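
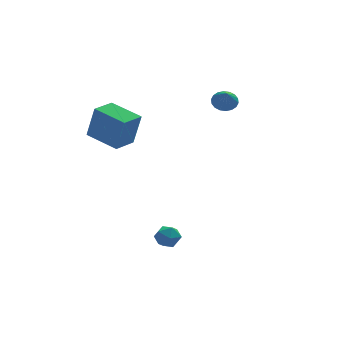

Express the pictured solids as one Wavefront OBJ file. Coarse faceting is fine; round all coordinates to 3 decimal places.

v -3.169 2.06 1.325
v -2.844 1.834 2.958
v -4.242 3.294 1.709
v -3.917 3.068 3.342
v -2.283 2.852 1.258
v -1.958 2.626 2.891
v -3.356 4.086 1.642
v -3.031 3.86 3.275
v 2.074 4.164 2.762
v 2.581 4.387 3.018
v 1.986 3.476 3.538
v 2.385 4.538 3.13
v 2.128 4.615 3.169
v 1.86 4.603 3.128
v 1.634 4.504 3.014
v 1.495 4.337 2.851
v 1.472 4.136 2.67
v 1.567 3.941 2.507
v 1.763 3.789 2.395
v 2.02 3.712 2.356
v 2.288 3.725 2.397
v 2.514 3.824 2.511
v 2.652 3.991 2.674
v 2.676 4.192 2.855
v -2.294 -1.668 -2.087
v -1.745 -1.389 -2.222
v -1.795 -2.511 -1.798
v -1.246 -2.232 -1.933
v -1.589 -2.031 -1.444
v -1.897 -1.51 -1.622
v -1.643 -2.39 -2.398
v -1.951 -1.869 -2.576
v -1.342 -1.835 -2.415
v -1.309 -1.613 -1.825
v -2.231 -2.287 -2.195
v -2.198 -2.065 -1.605
f 2 4 1
f 5 2 1
f 1 4 3
f 3 5 1
f 2 8 4
f 6 2 5
f 6 8 2
f 4 8 3
f 7 5 3
f 3 8 7
f 7 6 5
f 8 6 7
f 10 9 12
f 10 12 11
f 12 9 13
f 12 13 11
f 13 9 14
f 13 14 11
f 14 9 15
f 14 15 11
f 15 9 16
f 15 16 11
f 16 9 17
f 16 17 11
f 17 9 18
f 17 18 11
f 18 9 19
f 18 19 11
f 19 9 20
f 19 20 11
f 20 9 21
f 20 21 11
f 21 9 22
f 21 22 11
f 22 9 23
f 22 23 11
f 23 9 24
f 23 24 11
f 24 9 10
f 24 10 11
f 25 36 30
f 25 30 26
f 25 26 32
f 25 32 35
f 25 35 36
f 26 30 34
f 30 36 29
f 36 35 27
f 35 32 31
f 32 26 33
f 28 34 29
f 28 29 27
f 28 27 31
f 28 31 33
f 28 33 34
f 29 34 30
f 27 29 36
f 31 27 35
f 33 31 32
f 34 33 26



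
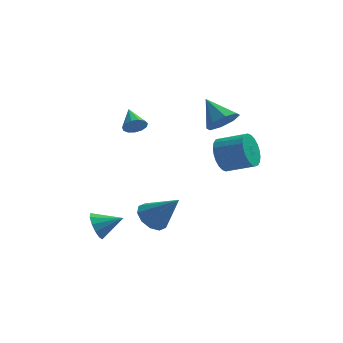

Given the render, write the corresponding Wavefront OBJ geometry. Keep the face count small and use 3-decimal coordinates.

v 2.078 -2.211 0.163
v 2.546 -1.668 -0.632
v 4.029 -2.046 -0.017
v 3.562 -2.589 0.777
v 2.502 -1.369 -0.344
v 3.986 -1.747 0.271
v 2.394 -1.198 0.022
v 3.878 -1.577 0.637
v 2.238 -1.182 0.409
v 3.722 -1.56 1.023
v 2.058 -1.322 0.758
v 3.542 -1.7 1.373
v 1.881 -1.598 1.017
v 3.364 -1.976 1.632
v 1.733 -1.966 1.146
v 3.217 -2.345 1.76
v 1.638 -2.373 1.125
v 3.122 -2.751 1.739
v 1.611 -2.754 0.957
v 3.094 -3.132 1.572
v 1.654 -3.053 0.669
v 3.138 -3.431 1.284
v 1.762 -3.223 0.303
v 3.246 -3.602 0.918
v 1.918 -3.24 -0.083
v 3.402 -3.618 0.531
v 2.098 -3.1 -0.433
v 3.582 -3.478 0.182
v 2.276 -2.824 -0.692
v 3.759 -3.202 -0.077
v 2.423 -2.455 -0.82
v 3.907 -2.834 -0.206
v 2.518 -2.049 -0.799
v 4.002 -2.427 -0.185
v 2.099 0.175 1.342
v 2.782 0.018 2.069
v 1.161 1.265 2.458
v 2.958 0.625 1.625
v 2.631 0.969 1.014
v 1.992 0.848 0.596
v 1.416 0.333 0.614
v 1.24 -0.274 1.059
v 1.567 -0.618 1.669
v 2.206 -0.497 2.087
v -4.272 -3.938 -4.234
v -3.954 -4.413 -4.916
v -2.908 -3.842 -3.666
v -3.93 -3.931 -5.056
v -4.014 -3.452 -4.934
v -4.18 -3.127 -4.59
v -4.376 -3.06 -4.133
v -4.538 -3.271 -3.708
v -4.615 -3.694 -3.45
v -4.584 -4.194 -3.441
v -4.453 -4.613 -3.684
v -4.265 -4.818 -4.101
v -4.079 -4.743 -4.561
v -1.473 -2.965 -4.082
v -0.766 -3.17 -4.758
v -0.087 -3.475 -2.478
v -0.72 -2.572 -4.608
v -0.961 -2.124 -4.257
v -1.399 -1.998 -3.839
v -1.864 -2.241 -3.514
v -2.181 -2.761 -3.405
v -2.227 -3.359 -3.555
v -1.985 -3.807 -3.906
v -1.548 -3.933 -4.324
v -1.082 -3.69 -4.65
v -2.336 -2.665 2.427
v -1.837 -2.727 2.871
v -2.724 -1.475 3.033
v -1.696 -2.533 2.579
v -1.759 -2.38 2.239
v -2.004 -2.318 1.959
v -2.355 -2.366 1.828
v -2.699 -2.508 1.887
v -2.928 -2.701 2.117
v -2.969 -2.881 2.446
v -2.809 -2.993 2.769
v -2.498 -3.001 2.983
v -2.136 -2.902 3.021
f 2 1 5
f 2 5 3
f 3 5 6
f 3 6 4
f 5 1 7
f 5 7 6
f 6 7 8
f 6 8 4
f 7 1 9
f 7 9 8
f 8 9 10
f 8 10 4
f 9 1 11
f 9 11 10
f 10 11 12
f 10 12 4
f 11 1 13
f 11 13 12
f 12 13 14
f 12 14 4
f 13 1 15
f 13 15 14
f 14 15 16
f 14 16 4
f 15 1 17
f 15 17 16
f 16 17 18
f 16 18 4
f 17 1 19
f 17 19 18
f 18 19 20
f 18 20 4
f 19 1 21
f 19 21 20
f 20 21 22
f 20 22 4
f 21 1 23
f 21 23 22
f 22 23 24
f 22 24 4
f 23 1 25
f 23 25 24
f 24 25 26
f 24 26 4
f 25 1 27
f 25 27 26
f 26 27 28
f 26 28 4
f 27 1 29
f 27 29 28
f 28 29 30
f 28 30 4
f 29 1 31
f 29 31 30
f 30 31 32
f 30 32 4
f 31 1 33
f 31 33 32
f 32 33 34
f 32 34 4
f 33 1 2
f 33 2 34
f 34 2 3
f 34 3 4
f 36 35 38
f 36 38 37
f 38 35 39
f 38 39 37
f 39 35 40
f 39 40 37
f 40 35 41
f 40 41 37
f 41 35 42
f 41 42 37
f 42 35 43
f 42 43 37
f 43 35 44
f 43 44 37
f 44 35 36
f 44 36 37
f 46 45 48
f 46 48 47
f 48 45 49
f 48 49 47
f 49 45 50
f 49 50 47
f 50 45 51
f 50 51 47
f 51 45 52
f 51 52 47
f 52 45 53
f 52 53 47
f 53 45 54
f 53 54 47
f 54 45 55
f 54 55 47
f 55 45 56
f 55 56 47
f 56 45 57
f 56 57 47
f 57 45 46
f 57 46 47
f 59 58 61
f 59 61 60
f 61 58 62
f 61 62 60
f 62 58 63
f 62 63 60
f 63 58 64
f 63 64 60
f 64 58 65
f 64 65 60
f 65 58 66
f 65 66 60
f 66 58 67
f 66 67 60
f 67 58 68
f 67 68 60
f 68 58 69
f 68 69 60
f 69 58 59
f 69 59 60
f 71 70 73
f 71 73 72
f 73 70 74
f 73 74 72
f 74 70 75
f 74 75 72
f 75 70 76
f 75 76 72
f 76 70 77
f 76 77 72
f 77 70 78
f 77 78 72
f 78 70 79
f 78 79 72
f 79 70 80
f 79 80 72
f 80 70 81
f 80 81 72
f 81 70 82
f 81 82 72
f 82 70 71
f 82 71 72



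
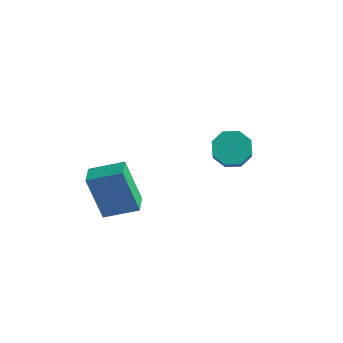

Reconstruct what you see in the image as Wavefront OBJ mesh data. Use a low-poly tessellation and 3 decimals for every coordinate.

v -0.666 -3.498 -2.326
v -1.324 -3.59 -0.557
v 0.369 -2.742 -1.902
v -0.289 -2.834 -0.132
v -0.191 -4.226 -2.188
v -0.849 -4.318 -0.418
v 0.844 -3.47 -1.763
v 0.186 -3.562 0.006
v 1.559 1.009 -1.241
v 2.107 0.808 -1.712
v 2.849 -0.269 -0.39
v 2.301 -0.069 0.081
v 2.24 1.275 -1.406
v 2.982 0.198 -0.084
v 1.975 1.586 -1.004
v 2.716 0.509 0.319
v 1.465 1.559 -0.74
v 2.207 0.481 0.582
v 1.011 1.209 -0.77
v 1.753 0.132 0.552
v 0.878 0.742 -1.076
v 1.62 -0.335 0.246
v 1.144 0.431 -1.479
v 1.885 -0.646 -0.156
v 1.653 0.459 -1.742
v 2.395 -0.619 -0.42
f 2 4 1
f 5 2 1
f 1 4 3
f 3 5 1
f 2 8 4
f 6 2 5
f 6 8 2
f 4 8 3
f 7 5 3
f 3 8 7
f 7 6 5
f 8 6 7
f 10 9 13
f 10 13 11
f 11 13 14
f 11 14 12
f 13 9 15
f 13 15 14
f 14 15 16
f 14 16 12
f 15 9 17
f 15 17 16
f 16 17 18
f 16 18 12
f 17 9 19
f 17 19 18
f 18 19 20
f 18 20 12
f 19 9 21
f 19 21 20
f 20 21 22
f 20 22 12
f 21 9 23
f 21 23 22
f 22 23 24
f 22 24 12
f 23 9 25
f 23 25 24
f 24 25 26
f 24 26 12
f 25 9 10
f 25 10 26
f 26 10 11
f 26 11 12



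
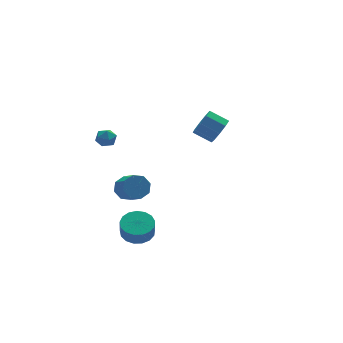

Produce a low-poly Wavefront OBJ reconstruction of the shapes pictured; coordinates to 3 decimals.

v -3.728 -3.818 -2.741
v -2.946 -3.217 -2.446
v -3.089 -3.541 -1.405
v -3.872 -4.142 -1.699
v -3.34 -2.923 -2.409
v -3.483 -3.247 -1.368
v -3.824 -2.835 -2.448
v -3.967 -3.159 -1.407
v -4.285 -2.972 -2.554
v -4.428 -3.296 -1.513
v -4.619 -3.303 -2.703
v -4.762 -3.626 -1.661
v -4.749 -3.751 -2.86
v -4.892 -4.075 -1.819
v -4.645 -4.215 -2.99
v -4.788 -4.539 -1.949
v -4.331 -4.588 -3.063
v -4.475 -4.912 -2.022
v -3.879 -4.785 -3.062
v -4.022 -5.109 -2.021
v -3.393 -4.76 -2.988
v -3.536 -5.084 -1.946
v -2.983 -4.519 -2.856
v -3.126 -4.843 -1.815
v -2.744 -4.118 -2.699
v -2.887 -4.442 -1.657
v -2.731 -3.648 -2.551
v -2.874 -3.972 -1.509
v -1.875 1.617 -3.043
v -0.965 1.62 -3.029
v -0.975 0.227 -2.003
v -1.885 0.223 -2.017
v -1.241 2.001 -2.515
v -1.251 0.608 -1.489
v -1.888 2.156 -2.31
v -1.898 0.763 -1.284
v -2.528 1.995 -2.534
v -2.538 0.602 -1.509
v -2.785 1.613 -3.057
v -2.795 0.22 -2.031
v -2.509 1.232 -3.571
v -2.519 -0.161 -2.545
v -1.862 1.077 -3.776
v -1.872 -0.316 -2.75
v -1.222 1.238 -3.551
v -1.232 -0.155 -2.526
v 4.38 1.419 0.435
v 4.916 1.323 1.285
v 4.036 2.164 1.935
v 3.5 2.261 1.085
v 5.153 1.856 0.916
v 4.274 2.698 1.566
v 5.028 2.185 0.321
v 4.149 3.027 0.971
v 4.6 2.156 -0.22
v 3.721 2.997 0.43
v 4.069 1.782 -0.455
v 3.189 2.623 0.195
v 3.683 1.238 -0.273
v 2.803 2.08 0.377
v 3.623 0.779 0.24
v 2.744 1.621 0.89
v 3.917 0.62 0.844
v 3.038 1.461 1.494
v 4.428 0.835 1.257
v 3.548 1.676 1.907
v -4.167 0.604 3.453
v -3.46 0.509 3.401
v -4.34 -0.289 2.739
v -3.633 -0.384 2.687
v -3.969 -0.525 3.302
v -3.862 0.026 3.744
v -3.938 0.194 2.396
v -3.831 0.745 2.838
v -3.319 0.255 2.748
v -3.338 -0.189 3.308
v -4.462 0.409 2.832
v -4.481 -0.035 3.392
f 2 1 5
f 2 5 3
f 3 5 6
f 3 6 4
f 5 1 7
f 5 7 6
f 6 7 8
f 6 8 4
f 7 1 9
f 7 9 8
f 8 9 10
f 8 10 4
f 9 1 11
f 9 11 10
f 10 11 12
f 10 12 4
f 11 1 13
f 11 13 12
f 12 13 14
f 12 14 4
f 13 1 15
f 13 15 14
f 14 15 16
f 14 16 4
f 15 1 17
f 15 17 16
f 16 17 18
f 16 18 4
f 17 1 19
f 17 19 18
f 18 19 20
f 18 20 4
f 19 1 21
f 19 21 20
f 20 21 22
f 20 22 4
f 21 1 23
f 21 23 22
f 22 23 24
f 22 24 4
f 23 1 25
f 23 25 24
f 24 25 26
f 24 26 4
f 25 1 27
f 25 27 26
f 26 27 28
f 26 28 4
f 27 1 2
f 27 2 28
f 28 2 3
f 28 3 4
f 30 29 33
f 30 33 31
f 31 33 34
f 31 34 32
f 33 29 35
f 33 35 34
f 34 35 36
f 34 36 32
f 35 29 37
f 35 37 36
f 36 37 38
f 36 38 32
f 37 29 39
f 37 39 38
f 38 39 40
f 38 40 32
f 39 29 41
f 39 41 40
f 40 41 42
f 40 42 32
f 41 29 43
f 41 43 42
f 42 43 44
f 42 44 32
f 43 29 45
f 43 45 44
f 44 45 46
f 44 46 32
f 45 29 30
f 45 30 46
f 46 30 31
f 46 31 32
f 48 47 51
f 48 51 49
f 49 51 52
f 49 52 50
f 51 47 53
f 51 53 52
f 52 53 54
f 52 54 50
f 53 47 55
f 53 55 54
f 54 55 56
f 54 56 50
f 55 47 57
f 55 57 56
f 56 57 58
f 56 58 50
f 57 47 59
f 57 59 58
f 58 59 60
f 58 60 50
f 59 47 61
f 59 61 60
f 60 61 62
f 60 62 50
f 61 47 63
f 61 63 62
f 62 63 64
f 62 64 50
f 63 47 65
f 63 65 64
f 64 65 66
f 64 66 50
f 65 47 48
f 65 48 66
f 66 48 49
f 66 49 50
f 67 78 72
f 67 72 68
f 67 68 74
f 67 74 77
f 67 77 78
f 68 72 76
f 72 78 71
f 78 77 69
f 77 74 73
f 74 68 75
f 70 76 71
f 70 71 69
f 70 69 73
f 70 73 75
f 70 75 76
f 71 76 72
f 69 71 78
f 73 69 77
f 75 73 74
f 76 75 68



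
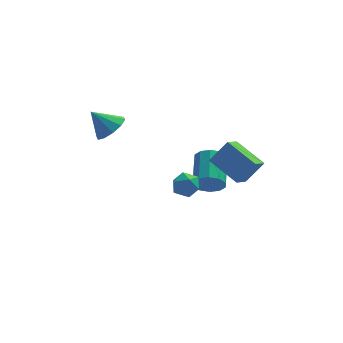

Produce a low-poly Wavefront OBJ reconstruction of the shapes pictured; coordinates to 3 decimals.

v 2.001 -0.344 -3.303
v 2.452 -0.66 -2.682
v 2.649 1.087 -1.936
v 2.199 1.404 -2.557
v 2.772 -0.534 -3.062
v 2.97 1.213 -2.316
v 2.798 -0.335 -3.534
v 2.996 1.412 -2.788
v 2.52 -0.14 -3.918
v 2.718 1.607 -3.172
v 2.044 -0.022 -4.067
v 2.241 1.725 -3.321
v 1.551 -0.027 -3.924
v 1.748 1.72 -3.178
v 1.23 -0.153 -3.544
v 1.428 1.594 -2.798
v 1.204 -0.352 -3.072
v 1.402 1.395 -2.326
v 1.482 -0.547 -2.688
v 1.68 1.2 -1.942
v 1.959 -0.665 -2.539
v 2.156 1.082 -1.793
v 1.783 -3.002 0.314
v 2.64 -2.811 1.417
v 2.277 -2.208 -0.206
v 3.133 -2.017 0.897
v 2.967 -4.203 -0.397
v 3.823 -4.012 0.706
v 3.46 -3.409 -0.917
v 4.317 -3.218 0.186
v -2.661 0.578 0.282
v -2.179 0.018 0.83
v -3.599 0.802 1.338
v -1.977 0.545 0.897
v -2.037 1.085 0.729
v -2.335 1.431 0.391
v -2.757 1.451 0.011
v -3.143 1.138 -0.266
v -3.344 0.61 -0.333
v -3.285 0.07 -0.165
v -2.987 -0.276 0.174
v -2.564 -0.296 0.554
v 0.143 -2.856 -1.112
v 0.573 -2.942 -1.729
v 0.847 -3.658 -0.511
v 1.277 -3.744 -1.128
v 1.289 -3.091 -0.747
v 0.854 -2.595 -1.118
v 0.566 -4.005 -1.122
v 0.131 -3.509 -1.493
v 0.834 -3.652 -1.736
v 1.281 -3.087 -1.504
v 0.139 -3.513 -0.736
v 0.586 -2.948 -0.504
f 2 1 5
f 2 5 3
f 3 5 6
f 3 6 4
f 5 1 7
f 5 7 6
f 6 7 8
f 6 8 4
f 7 1 9
f 7 9 8
f 8 9 10
f 8 10 4
f 9 1 11
f 9 11 10
f 10 11 12
f 10 12 4
f 11 1 13
f 11 13 12
f 12 13 14
f 12 14 4
f 13 1 15
f 13 15 14
f 14 15 16
f 14 16 4
f 15 1 17
f 15 17 16
f 16 17 18
f 16 18 4
f 17 1 19
f 17 19 18
f 18 19 20
f 18 20 4
f 19 1 21
f 19 21 20
f 20 21 22
f 20 22 4
f 21 1 2
f 21 2 22
f 22 2 3
f 22 3 4
f 24 26 23
f 27 24 23
f 23 26 25
f 25 27 23
f 24 30 26
f 28 24 27
f 28 30 24
f 26 30 25
f 29 27 25
f 25 30 29
f 29 28 27
f 30 28 29
f 32 31 34
f 32 34 33
f 34 31 35
f 34 35 33
f 35 31 36
f 35 36 33
f 36 31 37
f 36 37 33
f 37 31 38
f 37 38 33
f 38 31 39
f 38 39 33
f 39 31 40
f 39 40 33
f 40 31 41
f 40 41 33
f 41 31 42
f 41 42 33
f 42 31 32
f 42 32 33
f 43 54 48
f 43 48 44
f 43 44 50
f 43 50 53
f 43 53 54
f 44 48 52
f 48 54 47
f 54 53 45
f 53 50 49
f 50 44 51
f 46 52 47
f 46 47 45
f 46 45 49
f 46 49 51
f 46 51 52
f 47 52 48
f 45 47 54
f 49 45 53
f 51 49 50
f 52 51 44



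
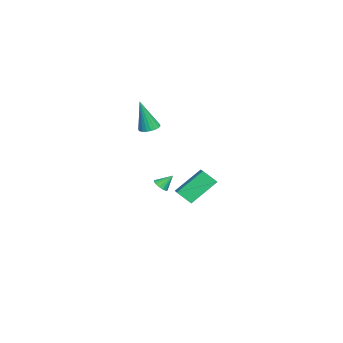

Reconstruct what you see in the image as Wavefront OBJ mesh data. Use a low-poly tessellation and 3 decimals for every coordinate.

v -3.838 -1.764 2.355
v -3.18 -1.798 2.304
v -3.702 -2.296 4.465
v -3.219 -1.535 2.373
v -3.364 -1.312 2.439
v -3.591 -1.167 2.49
v -3.861 -1.125 2.518
v -4.127 -1.193 2.518
v -4.343 -1.361 2.489
v -4.471 -1.598 2.438
v -4.49 -1.863 2.372
v -4.396 -2.112 2.303
v -4.206 -2.3 2.243
v -3.952 -2.396 2.203
v -3.678 -2.382 2.189
v -3.432 -2.262 2.204
v -3.256 -2.055 2.244
v 2.875 3.116 1.555
v 2.813 2.325 2.273
v 4.009 3.418 1.986
v 3.946 2.627 2.704
v 3.714 1.853 0.236
v 3.651 1.062 0.954
v 4.847 2.155 0.667
v 4.785 1.364 1.385
v -2.763 -0.911 -1.811
v -2.24 -0.912 -1.677
v -2.957 -0.229 -1.049
v -2.266 -0.708 -1.866
v -2.425 -0.558 -2.041
v -2.675 -0.503 -2.153
v -2.949 -0.557 -2.174
v -3.172 -0.706 -2.098
v -3.287 -0.91 -1.944
v -3.261 -1.114 -1.755
v -3.102 -1.263 -1.581
v -2.852 -1.319 -1.468
v -2.578 -1.265 -1.447
v -2.354 -1.116 -1.524
f 2 1 4
f 2 4 3
f 4 1 5
f 4 5 3
f 5 1 6
f 5 6 3
f 6 1 7
f 6 7 3
f 7 1 8
f 7 8 3
f 8 1 9
f 8 9 3
f 9 1 10
f 9 10 3
f 10 1 11
f 10 11 3
f 11 1 12
f 11 12 3
f 12 1 13
f 12 13 3
f 13 1 14
f 13 14 3
f 14 1 15
f 14 15 3
f 15 1 16
f 15 16 3
f 16 1 17
f 16 17 3
f 17 1 2
f 17 2 3
f 19 21 18
f 22 19 18
f 18 21 20
f 20 22 18
f 19 25 21
f 23 19 22
f 23 25 19
f 21 25 20
f 24 22 20
f 20 25 24
f 24 23 22
f 25 23 24
f 27 26 29
f 27 29 28
f 29 26 30
f 29 30 28
f 30 26 31
f 30 31 28
f 31 26 32
f 31 32 28
f 32 26 33
f 32 33 28
f 33 26 34
f 33 34 28
f 34 26 35
f 34 35 28
f 35 26 36
f 35 36 28
f 36 26 37
f 36 37 28
f 37 26 38
f 37 38 28
f 38 26 39
f 38 39 28
f 39 26 27
f 39 27 28



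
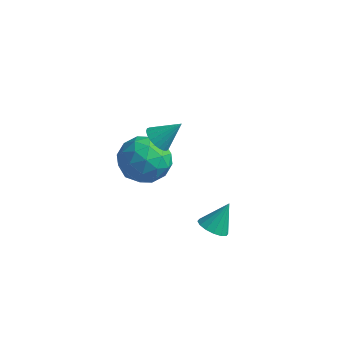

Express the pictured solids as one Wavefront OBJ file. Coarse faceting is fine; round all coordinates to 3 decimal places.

v -4.429 0.998 -2.577
v -3.426 1.585 -2.145
v -3.494 -0.765 -2.355
v -2.491 -0.178 -1.923
v -3.531 -0.208 -1.247
v -4.108 0.881 -1.384
v -2.812 -0.061 -3.116
v -3.389 1.028 -3.253
v -2.426 0.93 -2.478
v -2.87 0.84 -1.323
v -4.05 -0.02 -3.177
v -4.494 -0.11 -2.022
v -4.01 1.446 -2.38
v -2.91 -0.626 -2.12
v -3.522 -0.644 -1.723
v -2.932 -0.299 -1.468
v -4.411 1.033 -1.933
v -3.821 1.378 -1.679
v -3.883 0.324 -1.152
v -3.099 -0.558 -2.821
v -2.509 -0.213 -2.567
v -3.988 1.119 -3.032
v -3.398 1.464 -2.777
v -3.037 0.496 -3.348
v -2.832 1.406 -2.322
v -2.282 0.37 -2.192
v -2.471 0.439 -2.893
v -2.81 1.079 -2.973
v -3.093 1.353 -1.643
v -2.543 0.317 -1.513
v -3.155 0.299 -1.116
v -3.494 0.94 -1.196
v -2.505 0.968 -1.839
v -4.377 0.503 -2.987
v -3.827 -0.533 -2.857
v -3.426 -0.12 -3.304
v -3.765 0.521 -3.384
v -4.638 0.45 -2.308
v -4.088 -0.586 -2.178
v -4.11 -0.259 -1.527
v -4.449 0.381 -1.607
v -4.415 -0.148 -2.661
v -1.931 -1.024 1.016
v -1.61 -0.71 0.532
v -1.169 -0.436 1.904
v -1.813 -0.534 0.59
v -2.036 -0.443 0.721
v -2.241 -0.453 0.903
v -2.393 -0.561 1.105
v -2.464 -0.749 1.291
v -2.444 -0.985 1.43
v -2.334 -1.228 1.497
v -2.155 -1.436 1.481
v -1.938 -1.572 1.384
v -1.719 -1.613 1.224
v -1.536 -1.553 1.028
v -1.422 -1.402 0.83
v -1.396 -1.185 0.664
v -1.463 -0.94 0.558
v 1.453 -2.431 -1.864
v 2.115 -2.519 -1.994
v 1.767 -1.709 -0.756
v 2.028 -2.223 -2.163
v 1.786 -1.982 -2.251
v 1.456 -1.862 -2.236
v 1.125 -1.894 -2.122
v 0.882 -2.071 -1.938
v 0.792 -2.344 -1.735
v 0.879 -2.64 -1.566
v 1.12 -2.88 -1.477
v 1.451 -3.001 -1.492
v 1.782 -2.968 -1.607
v 2.025 -2.792 -1.791
f 1 38 17
f 38 12 41
f 17 41 6
f 38 41 17
f 1 17 13
f 17 6 18
f 13 18 2
f 17 18 13
f 1 13 22
f 13 2 23
f 22 23 8
f 13 23 22
f 1 22 34
f 22 8 37
f 34 37 11
f 22 37 34
f 1 34 38
f 34 11 42
f 38 42 12
f 34 42 38
f 2 18 29
f 18 6 32
f 29 32 10
f 18 32 29
f 6 41 19
f 41 12 40
f 19 40 5
f 41 40 19
f 12 42 39
f 42 11 35
f 39 35 3
f 42 35 39
f 11 37 36
f 37 8 24
f 36 24 7
f 37 24 36
f 8 23 28
f 23 2 25
f 28 25 9
f 23 25 28
f 4 30 16
f 30 10 31
f 16 31 5
f 30 31 16
f 4 16 14
f 16 5 15
f 14 15 3
f 16 15 14
f 4 14 21
f 14 3 20
f 21 20 7
f 14 20 21
f 4 21 26
f 21 7 27
f 26 27 9
f 21 27 26
f 4 26 30
f 26 9 33
f 30 33 10
f 26 33 30
f 5 31 19
f 31 10 32
f 19 32 6
f 31 32 19
f 3 15 39
f 15 5 40
f 39 40 12
f 15 40 39
f 7 20 36
f 20 3 35
f 36 35 11
f 20 35 36
f 9 27 28
f 27 7 24
f 28 24 8
f 27 24 28
f 10 33 29
f 33 9 25
f 29 25 2
f 33 25 29
f 44 43 46
f 44 46 45
f 46 43 47
f 46 47 45
f 47 43 48
f 47 48 45
f 48 43 49
f 48 49 45
f 49 43 50
f 49 50 45
f 50 43 51
f 50 51 45
f 51 43 52
f 51 52 45
f 52 43 53
f 52 53 45
f 53 43 54
f 53 54 45
f 54 43 55
f 54 55 45
f 55 43 56
f 55 56 45
f 56 43 57
f 56 57 45
f 57 43 58
f 57 58 45
f 58 43 59
f 58 59 45
f 59 43 44
f 59 44 45
f 61 60 63
f 61 63 62
f 63 60 64
f 63 64 62
f 64 60 65
f 64 65 62
f 65 60 66
f 65 66 62
f 66 60 67
f 66 67 62
f 67 60 68
f 67 68 62
f 68 60 69
f 68 69 62
f 69 60 70
f 69 70 62
f 70 60 71
f 70 71 62
f 71 60 72
f 71 72 62
f 72 60 73
f 72 73 62
f 73 60 61
f 73 61 62



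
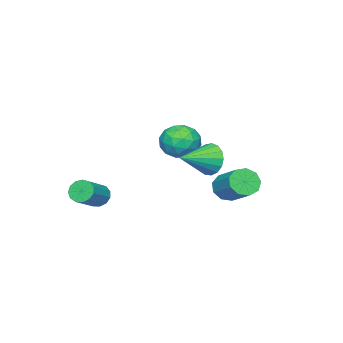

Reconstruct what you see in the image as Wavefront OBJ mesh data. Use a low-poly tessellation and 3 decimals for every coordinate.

v -3.66 -1.327 -1.065
v -2.463 -0.967 -1.004
v -3.077 -3.153 -1.716
v -1.88 -2.793 -1.655
v -2.541 -2.95 -0.604
v -2.901 -1.821 -0.202
v -2.639 -2.299 -2.518
v -2.999 -1.17 -2.116
v -1.832 -1.568 -1.902
v -1.772 -1.97 -0.719
v -3.768 -2.15 -2.001
v -3.708 -2.552 -0.818
v -3.112 -0.987 -0.977
v -2.428 -3.133 -1.743
v -2.816 -3.226 -1.125
v -2.113 -3.014 -1.089
v -3.37 -1.489 -0.506
v -2.666 -1.277 -0.47
v -2.712 -2.443 -0.235
v -2.874 -2.843 -2.25
v -2.17 -2.631 -2.214
v -3.427 -1.106 -1.631
v -2.724 -0.894 -1.595
v -2.828 -1.677 -2.485
v -2.038 -1.128 -1.469
v -1.696 -2.202 -1.852
v -2.142 -1.911 -2.359
v -2.353 -1.247 -2.123
v -2.002 -1.365 -0.774
v -1.66 -2.438 -1.157
v -2.049 -2.531 -0.539
v -2.26 -1.867 -0.302
v -1.632 -1.718 -1.302
v -3.88 -1.682 -1.563
v -3.538 -2.755 -1.946
v -3.28 -2.253 -2.418
v -3.491 -1.589 -2.181
v -3.844 -1.918 -0.868
v -3.502 -2.992 -1.251
v -3.187 -2.873 -0.597
v -3.398 -2.209 -0.361
v -3.908 -2.402 -1.418
v 2.164 -3.995 -4.249
v 2.504 -4.465 -4.77
v 4.117 -4.335 -3.832
v 3.776 -3.865 -3.311
v 2.558 -4.056 -4.919
v 4.171 -3.926 -3.981
v 2.487 -3.627 -4.856
v 4.099 -3.497 -3.918
v 2.313 -3.314 -4.6
v 3.925 -3.184 -3.662
v 2.091 -3.219 -4.232
v 3.704 -3.089 -3.295
v 1.893 -3.369 -3.87
v 3.506 -3.239 -2.933
v 1.781 -3.718 -3.628
v 3.393 -3.588 -2.691
v 1.79 -4.155 -3.583
v 3.402 -4.025 -2.646
v 1.918 -4.542 -3.75
v 3.53 -4.412 -2.812
v 2.124 -4.754 -4.075
v 3.736 -4.624 -3.137
v 2.342 -4.726 -4.455
v 3.955 -4.596 -3.517
v 2.083 3.164 0.076
v 2.488 3.519 -0.838
v 3.917 2.536 0.644
v 2.527 3.916 -0.525
v 2.465 4.142 -0.075
v 2.316 4.143 0.41
v 2.113 3.921 0.818
v 1.903 3.525 1.056
v 1.735 3.046 1.07
v 1.646 2.595 0.856
v 1.658 2.274 0.463
v 1.767 2.157 -0.018
v 1.948 2.271 -0.478
v 2.161 2.589 -0.811
v 2.355 3.04 -0.941
v -1.923 1.637 -3.673
v -1.054 1.28 -3.815
v -0.208 2.906 -2.729
v -1.077 3.263 -2.587
v -1.21 1.685 -4.299
v -0.364 3.31 -3.213
v -1.699 2.067 -4.49
v -0.854 3.693 -3.404
v -2.293 2.248 -4.299
v -1.448 3.874 -3.213
v -2.714 2.144 -3.815
v -1.868 3.769 -2.729
v -2.764 1.802 -3.264
v -1.919 3.428 -2.178
v -2.421 1.383 -2.905
v -1.575 3.009 -1.819
v -1.845 1.083 -2.905
v -0.999 2.709 -1.819
v -1.305 1.043 -3.264
v -0.459 2.668 -2.178
f 1 38 17
f 38 12 41
f 17 41 6
f 38 41 17
f 1 17 13
f 17 6 18
f 13 18 2
f 17 18 13
f 1 13 22
f 13 2 23
f 22 23 8
f 13 23 22
f 1 22 34
f 22 8 37
f 34 37 11
f 22 37 34
f 1 34 38
f 34 11 42
f 38 42 12
f 34 42 38
f 2 18 29
f 18 6 32
f 29 32 10
f 18 32 29
f 6 41 19
f 41 12 40
f 19 40 5
f 41 40 19
f 12 42 39
f 42 11 35
f 39 35 3
f 42 35 39
f 11 37 36
f 37 8 24
f 36 24 7
f 37 24 36
f 8 23 28
f 23 2 25
f 28 25 9
f 23 25 28
f 4 30 16
f 30 10 31
f 16 31 5
f 30 31 16
f 4 16 14
f 16 5 15
f 14 15 3
f 16 15 14
f 4 14 21
f 14 3 20
f 21 20 7
f 14 20 21
f 4 21 26
f 21 7 27
f 26 27 9
f 21 27 26
f 4 26 30
f 26 9 33
f 30 33 10
f 26 33 30
f 5 31 19
f 31 10 32
f 19 32 6
f 31 32 19
f 3 15 39
f 15 5 40
f 39 40 12
f 15 40 39
f 7 20 36
f 20 3 35
f 36 35 11
f 20 35 36
f 9 27 28
f 27 7 24
f 28 24 8
f 27 24 28
f 10 33 29
f 33 9 25
f 29 25 2
f 33 25 29
f 44 43 47
f 44 47 45
f 45 47 48
f 45 48 46
f 47 43 49
f 47 49 48
f 48 49 50
f 48 50 46
f 49 43 51
f 49 51 50
f 50 51 52
f 50 52 46
f 51 43 53
f 51 53 52
f 52 53 54
f 52 54 46
f 53 43 55
f 53 55 54
f 54 55 56
f 54 56 46
f 55 43 57
f 55 57 56
f 56 57 58
f 56 58 46
f 57 43 59
f 57 59 58
f 58 59 60
f 58 60 46
f 59 43 61
f 59 61 60
f 60 61 62
f 60 62 46
f 61 43 63
f 61 63 62
f 62 63 64
f 62 64 46
f 63 43 65
f 63 65 64
f 64 65 66
f 64 66 46
f 65 43 44
f 65 44 66
f 66 44 45
f 66 45 46
f 68 67 70
f 68 70 69
f 70 67 71
f 70 71 69
f 71 67 72
f 71 72 69
f 72 67 73
f 72 73 69
f 73 67 74
f 73 74 69
f 74 67 75
f 74 75 69
f 75 67 76
f 75 76 69
f 76 67 77
f 76 77 69
f 77 67 78
f 77 78 69
f 78 67 79
f 78 79 69
f 79 67 80
f 79 80 69
f 80 67 81
f 80 81 69
f 81 67 68
f 81 68 69
f 83 82 86
f 83 86 84
f 84 86 87
f 84 87 85
f 86 82 88
f 86 88 87
f 87 88 89
f 87 89 85
f 88 82 90
f 88 90 89
f 89 90 91
f 89 91 85
f 90 82 92
f 90 92 91
f 91 92 93
f 91 93 85
f 92 82 94
f 92 94 93
f 93 94 95
f 93 95 85
f 94 82 96
f 94 96 95
f 95 96 97
f 95 97 85
f 96 82 98
f 96 98 97
f 97 98 99
f 97 99 85
f 98 82 100
f 98 100 99
f 99 100 101
f 99 101 85
f 100 82 83
f 100 83 101
f 101 83 84
f 101 84 85



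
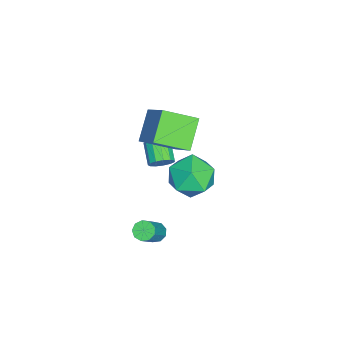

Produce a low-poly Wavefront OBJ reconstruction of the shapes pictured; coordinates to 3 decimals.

v -0.729 -0.224 1.386
v -0.293 -1.806 2.1
v -2.058 -0.093 2.485
v -1.623 -1.676 3.2
v 0.503 0.736 2.76
v 0.938 -0.847 3.475
v -0.827 0.866 3.86
v -0.391 -0.716 4.574
v 1.447 1.637 3.101
v 2.374 2.18 3.656
v 2.646 0.22 2.484
v 3.573 0.763 3.039
v 2.694 0.25 3.692
v 1.953 1.126 4.073
v 3.067 1.274 2.067
v 2.326 2.15 2.448
v 3.375 1.956 3.017
v 3.144 1.323 4.021
v 1.876 1.077 2.119
v 1.645 0.444 3.123
v 1.645 -0.639 -2.675
v 2.055 -0.668 -3.026
v 3.384 -0.89 -1.455
v 2.975 -0.861 -1.105
v 1.997 -0.316 -2.928
v 3.327 -0.538 -1.357
v 1.775 -0.116 -2.711
v 3.104 -0.338 -1.14
v 1.492 -0.16 -2.478
v 2.822 -0.382 -0.907
v 1.281 -0.429 -2.337
v 2.61 -0.651 -0.766
v 1.24 -0.795 -2.355
v 2.57 -1.017 -0.784
v 1.389 -1.089 -2.522
v 2.719 -1.311 -0.951
v 1.658 -1.172 -2.761
v 2.988 -1.394 -1.191
v 1.921 -1.006 -2.96
v 3.25 -1.228 -1.39
v -2.262 -1.194 -1.531
v -1.896 -1.664 -1.27
v -2.891 -2.095 -0.648
v -3.258 -1.626 -0.909
v -1.877 -1.378 -1.041
v -2.872 -1.81 -0.419
v -1.98 -1.035 -0.968
v -2.975 -1.466 -0.346
v -2.173 -0.742 -1.073
v -3.168 -1.173 -0.451
v -2.394 -0.592 -1.324
v -3.389 -1.024 -0.702
v -2.574 -0.634 -1.64
v -3.569 -1.066 -1.019
v -2.654 -0.854 -1.922
v -3.649 -1.285 -1.3
v -2.611 -1.182 -2.079
v -3.606 -1.613 -1.458
v -2.456 -1.513 -2.063
v -3.452 -1.945 -1.441
v -2.241 -1.744 -1.877
v -3.236 -2.175 -1.256
v -2.032 -1.8 -1.582
v -3.027 -2.231 -0.96
f 2 4 1
f 5 2 1
f 1 4 3
f 3 5 1
f 2 8 4
f 6 2 5
f 6 8 2
f 4 8 3
f 7 5 3
f 3 8 7
f 7 6 5
f 8 6 7
f 9 20 14
f 9 14 10
f 9 10 16
f 9 16 19
f 9 19 20
f 10 14 18
f 14 20 13
f 20 19 11
f 19 16 15
f 16 10 17
f 12 18 13
f 12 13 11
f 12 11 15
f 12 15 17
f 12 17 18
f 13 18 14
f 11 13 20
f 15 11 19
f 17 15 16
f 18 17 10
f 22 21 25
f 22 25 23
f 23 25 26
f 23 26 24
f 25 21 27
f 25 27 26
f 26 27 28
f 26 28 24
f 27 21 29
f 27 29 28
f 28 29 30
f 28 30 24
f 29 21 31
f 29 31 30
f 30 31 32
f 30 32 24
f 31 21 33
f 31 33 32
f 32 33 34
f 32 34 24
f 33 21 35
f 33 35 34
f 34 35 36
f 34 36 24
f 35 21 37
f 35 37 36
f 36 37 38
f 36 38 24
f 37 21 39
f 37 39 38
f 38 39 40
f 38 40 24
f 39 21 22
f 39 22 40
f 40 22 23
f 40 23 24
f 42 41 45
f 42 45 43
f 43 45 46
f 43 46 44
f 45 41 47
f 45 47 46
f 46 47 48
f 46 48 44
f 47 41 49
f 47 49 48
f 48 49 50
f 48 50 44
f 49 41 51
f 49 51 50
f 50 51 52
f 50 52 44
f 51 41 53
f 51 53 52
f 52 53 54
f 52 54 44
f 53 41 55
f 53 55 54
f 54 55 56
f 54 56 44
f 55 41 57
f 55 57 56
f 56 57 58
f 56 58 44
f 57 41 59
f 57 59 58
f 58 59 60
f 58 60 44
f 59 41 61
f 59 61 60
f 60 61 62
f 60 62 44
f 61 41 63
f 61 63 62
f 62 63 64
f 62 64 44
f 63 41 42
f 63 42 64
f 64 42 43
f 64 43 44



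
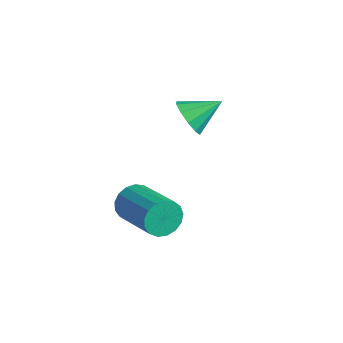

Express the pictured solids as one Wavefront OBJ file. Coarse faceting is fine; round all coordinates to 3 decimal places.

v -0.113 1.291 1.871
v 0.576 1.29 1.373
v 0.393 2.469 2.569
v 0.208 1.586 1.141
v -0.282 1.769 1.188
v -0.708 1.769 1.496
v -0.906 1.587 1.947
v -0.802 1.292 2.369
v -0.435 0.996 2.6
v 0.056 0.814 2.553
v 0.481 0.813 2.245
v 0.68 0.995 1.794
v 1.658 -2.539 0.407
v 1.9 -2.218 -0.261
v 3.865 -2.4 0.365
v 3.622 -2.721 1.033
v 1.855 -1.926 -0.033
v 3.819 -2.108 0.593
v 1.764 -1.774 0.295
v 3.729 -1.956 0.922
v 1.649 -1.798 0.65
v 3.614 -1.98 1.276
v 1.536 -1.991 0.949
v 3.501 -2.173 1.575
v 1.451 -2.31 1.123
v 3.415 -2.492 1.749
v 1.413 -2.681 1.134
v 3.377 -2.863 1.76
v 1.431 -3.02 0.978
v 3.396 -3.202 1.604
v 1.501 -3.248 0.691
v 3.466 -3.43 1.317
v 1.607 -3.314 0.339
v 3.572 -3.496 0.965
v 1.725 -3.203 0.003
v 3.69 -3.385 0.629
v 1.827 -2.939 -0.241
v 3.792 -3.121 0.385
v 1.89 -2.584 -0.336
v 3.855 -2.766 0.29
f 2 1 4
f 2 4 3
f 4 1 5
f 4 5 3
f 5 1 6
f 5 6 3
f 6 1 7
f 6 7 3
f 7 1 8
f 7 8 3
f 8 1 9
f 8 9 3
f 9 1 10
f 9 10 3
f 10 1 11
f 10 11 3
f 11 1 12
f 11 12 3
f 12 1 2
f 12 2 3
f 14 13 17
f 14 17 15
f 15 17 18
f 15 18 16
f 17 13 19
f 17 19 18
f 18 19 20
f 18 20 16
f 19 13 21
f 19 21 20
f 20 21 22
f 20 22 16
f 21 13 23
f 21 23 22
f 22 23 24
f 22 24 16
f 23 13 25
f 23 25 24
f 24 25 26
f 24 26 16
f 25 13 27
f 25 27 26
f 26 27 28
f 26 28 16
f 27 13 29
f 27 29 28
f 28 29 30
f 28 30 16
f 29 13 31
f 29 31 30
f 30 31 32
f 30 32 16
f 31 13 33
f 31 33 32
f 32 33 34
f 32 34 16
f 33 13 35
f 33 35 34
f 34 35 36
f 34 36 16
f 35 13 37
f 35 37 36
f 36 37 38
f 36 38 16
f 37 13 39
f 37 39 38
f 38 39 40
f 38 40 16
f 39 13 14
f 39 14 40
f 40 14 15
f 40 15 16



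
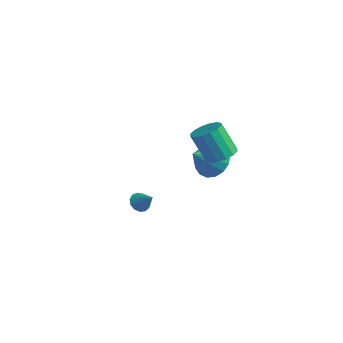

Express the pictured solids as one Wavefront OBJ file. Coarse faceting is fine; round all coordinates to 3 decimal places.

v 2.866 -2.406 1.732
v 3.185 -2.7 1.41
v 3.634 -2.334 2.428
v 3.229 -2.409 1.332
v 3.157 -2.117 1.38
v 2.993 -1.917 1.541
v 2.788 -1.873 1.761
v 2.608 -1.998 1.973
v 2.51 -2.252 2.107
v 2.525 -2.556 2.123
v 2.648 -2.812 2.014
v 2.84 -2.939 1.815
v 3.04 -2.897 1.59
v 0.587 4.124 0.481
v 1.625 3.877 0.258
v 0.493 2.936 1.359
v 1.658 4.184 0.678
v 1.445 4.478 1.053
v 1.036 4.691 1.297
v 0.524 4.774 1.354
v 0.026 4.708 1.211
v -0.342 4.508 0.901
v -0.498 4.22 0.495
v -0.406 3.91 0.085
v -0.085 3.65 -0.233
v 0.389 3.497 -0.388
v 0.909 3.489 -0.344
v 1.355 3.626 -0.111
v 2.53 2.896 2.3
v 3.21 2.532 2.549
v 2.469 2.2 4.088
v 1.79 2.564 3.84
v 3.256 2.934 2.658
v 2.515 2.602 4.197
v 3.108 3.326 2.671
v 2.367 2.994 4.21
v 2.805 3.603 2.585
v 2.064 3.271 4.124
v 2.429 3.69 2.423
v 1.688 3.359 3.962
v 2.079 3.565 2.227
v 1.339 3.233 3.766
v 1.851 3.26 2.052
v 1.11 2.928 3.591
v 1.805 2.858 1.943
v 1.064 2.526 3.482
v 1.953 2.466 1.93
v 1.212 2.134 3.469
v 2.256 2.189 2.016
v 1.515 1.857 3.555
v 2.632 2.101 2.178
v 1.891 1.77 3.717
v 2.981 2.227 2.374
v 2.241 1.895 3.913
f 2 1 4
f 2 4 3
f 4 1 5
f 4 5 3
f 5 1 6
f 5 6 3
f 6 1 7
f 6 7 3
f 7 1 8
f 7 8 3
f 8 1 9
f 8 9 3
f 9 1 10
f 9 10 3
f 10 1 11
f 10 11 3
f 11 1 12
f 11 12 3
f 12 1 13
f 12 13 3
f 13 1 2
f 13 2 3
f 15 14 17
f 15 17 16
f 17 14 18
f 17 18 16
f 18 14 19
f 18 19 16
f 19 14 20
f 19 20 16
f 20 14 21
f 20 21 16
f 21 14 22
f 21 22 16
f 22 14 23
f 22 23 16
f 23 14 24
f 23 24 16
f 24 14 25
f 24 25 16
f 25 14 26
f 25 26 16
f 26 14 27
f 26 27 16
f 27 14 28
f 27 28 16
f 28 14 15
f 28 15 16
f 30 29 33
f 30 33 31
f 31 33 34
f 31 34 32
f 33 29 35
f 33 35 34
f 34 35 36
f 34 36 32
f 35 29 37
f 35 37 36
f 36 37 38
f 36 38 32
f 37 29 39
f 37 39 38
f 38 39 40
f 38 40 32
f 39 29 41
f 39 41 40
f 40 41 42
f 40 42 32
f 41 29 43
f 41 43 42
f 42 43 44
f 42 44 32
f 43 29 45
f 43 45 44
f 44 45 46
f 44 46 32
f 45 29 47
f 45 47 46
f 46 47 48
f 46 48 32
f 47 29 49
f 47 49 48
f 48 49 50
f 48 50 32
f 49 29 51
f 49 51 50
f 50 51 52
f 50 52 32
f 51 29 53
f 51 53 52
f 52 53 54
f 52 54 32
f 53 29 30
f 53 30 54
f 54 30 31
f 54 31 32



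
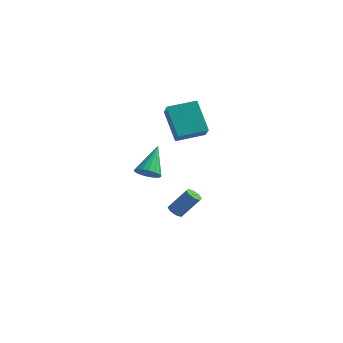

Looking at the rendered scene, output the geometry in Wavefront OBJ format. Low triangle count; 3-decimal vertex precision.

v 2.435 -0.51 -4.165
v 2.881 -0.633 -4.404
v 3.71 -0.093 -3.134
v 3.265 0.03 -2.895
v 2.762 -0.261 -4.484
v 3.592 0.278 -3.214
v 2.452 -0.035 -4.377
v 3.282 0.504 -3.108
v 2.132 -0.088 -4.146
v 2.962 0.452 -2.876
v 1.99 -0.387 -3.926
v 2.819 0.153 -2.656
v 2.108 -0.758 -3.846
v 2.938 -0.219 -2.576
v 2.418 -0.984 -3.952
v 3.248 -0.445 -2.683
v 2.738 -0.932 -4.184
v 3.568 -0.392 -2.914
v 1.767 -0.578 3.121
v 2.474 -1.394 3.948
v 2.856 0.634 3.388
v 3.562 -0.183 4.215
v 2.898 -1.237 1.505
v 3.604 -2.054 2.332
v 3.986 -0.026 1.772
v 4.693 -0.842 2.599
v 2.651 -3.453 -0.038
v 3.004 -3.875 0.441
v 2.389 -2.087 1.358
v 3.257 -3.681 0.298
v 3.371 -3.434 0.079
v 3.32 -3.192 -0.168
v 3.116 -3.009 -0.385
v 2.805 -2.928 -0.522
v 2.459 -2.967 -0.548
v 2.156 -3.118 -0.458
v 1.968 -3.345 -0.271
v 1.935 -3.596 -0.031
v 2.067 -3.815 0.207
v 2.332 -3.951 0.39
v 2.67 -3.972 0.474
f 2 1 5
f 2 5 3
f 3 5 6
f 3 6 4
f 5 1 7
f 5 7 6
f 6 7 8
f 6 8 4
f 7 1 9
f 7 9 8
f 8 9 10
f 8 10 4
f 9 1 11
f 9 11 10
f 10 11 12
f 10 12 4
f 11 1 13
f 11 13 12
f 12 13 14
f 12 14 4
f 13 1 15
f 13 15 14
f 14 15 16
f 14 16 4
f 15 1 17
f 15 17 16
f 16 17 18
f 16 18 4
f 17 1 2
f 17 2 18
f 18 2 3
f 18 3 4
f 20 22 19
f 23 20 19
f 19 22 21
f 21 23 19
f 20 26 22
f 24 20 23
f 24 26 20
f 22 26 21
f 25 23 21
f 21 26 25
f 25 24 23
f 26 24 25
f 28 27 30
f 28 30 29
f 30 27 31
f 30 31 29
f 31 27 32
f 31 32 29
f 32 27 33
f 32 33 29
f 33 27 34
f 33 34 29
f 34 27 35
f 34 35 29
f 35 27 36
f 35 36 29
f 36 27 37
f 36 37 29
f 37 27 38
f 37 38 29
f 38 27 39
f 38 39 29
f 39 27 40
f 39 40 29
f 40 27 41
f 40 41 29
f 41 27 28
f 41 28 29



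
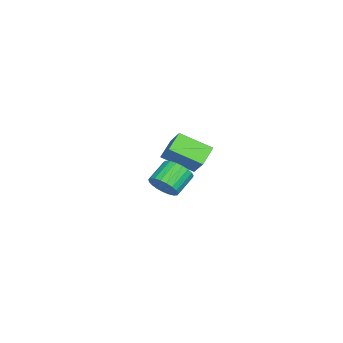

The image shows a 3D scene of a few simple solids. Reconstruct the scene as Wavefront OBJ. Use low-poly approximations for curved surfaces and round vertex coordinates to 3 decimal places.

v -2.74 1.992 -2.903
v -2.675 0.459 -2.062
v -1.912 2.531 -1.983
v -1.847 0.998 -1.142
v -1.833 1.682 -3.538
v -1.768 0.149 -2.697
v -1.005 2.221 -2.618
v -0.94 0.688 -1.777
v 4.031 1.35 -1.634
v 4.421 1.979 -1.601
v 3.558 2.478 -0.933
v 3.169 1.85 -0.966
v 4.251 2.022 -1.853
v 3.388 2.522 -1.185
v 4.042 1.95 -2.068
v 3.18 2.449 -1.4
v 3.832 1.773 -2.207
v 2.969 2.273 -1.54
v 3.657 1.524 -2.248
v 2.794 2.023 -1.58
v 3.546 1.245 -2.182
v 2.683 1.744 -1.514
v 3.519 0.983 -2.022
v 2.656 1.483 -1.354
v 3.581 0.786 -1.794
v 2.718 1.285 -1.126
v 3.72 0.686 -1.539
v 2.857 1.185 -0.871
v 3.914 0.7 -1.3
v 3.051 1.2 -0.632
v 4.128 0.828 -1.119
v 3.265 1.327 -0.451
v 4.325 1.045 -1.027
v 3.462 1.545 -0.359
v 4.471 1.316 -1.04
v 3.608 1.815 -0.372
v 4.542 1.592 -1.155
v 3.679 2.091 -0.488
v 4.524 1.826 -1.354
v 3.661 2.326 -0.686
f 2 4 1
f 5 2 1
f 1 4 3
f 3 5 1
f 2 8 4
f 6 2 5
f 6 8 2
f 4 8 3
f 7 5 3
f 3 8 7
f 7 6 5
f 8 6 7
f 10 9 13
f 10 13 11
f 11 13 14
f 11 14 12
f 13 9 15
f 13 15 14
f 14 15 16
f 14 16 12
f 15 9 17
f 15 17 16
f 16 17 18
f 16 18 12
f 17 9 19
f 17 19 18
f 18 19 20
f 18 20 12
f 19 9 21
f 19 21 20
f 20 21 22
f 20 22 12
f 21 9 23
f 21 23 22
f 22 23 24
f 22 24 12
f 23 9 25
f 23 25 24
f 24 25 26
f 24 26 12
f 25 9 27
f 25 27 26
f 26 27 28
f 26 28 12
f 27 9 29
f 27 29 28
f 28 29 30
f 28 30 12
f 29 9 31
f 29 31 30
f 30 31 32
f 30 32 12
f 31 9 33
f 31 33 32
f 32 33 34
f 32 34 12
f 33 9 35
f 33 35 34
f 34 35 36
f 34 36 12
f 35 9 37
f 35 37 36
f 36 37 38
f 36 38 12
f 37 9 39
f 37 39 38
f 38 39 40
f 38 40 12
f 39 9 10
f 39 10 40
f 40 10 11
f 40 11 12



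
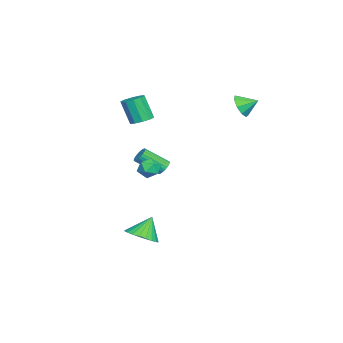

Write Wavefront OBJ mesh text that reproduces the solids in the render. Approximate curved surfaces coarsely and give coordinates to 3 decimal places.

v -3.012 -2.039 -1.035
v -2.794 -1.724 -0.684
v -2.529 -3.005 0.305
v -2.748 -3.321 -0.045
v -2.988 -1.719 -0.626
v -2.724 -3 0.363
v -3.186 -1.763 -0.63
v -2.922 -3.044 0.359
v -3.358 -1.849 -0.696
v -3.093 -3.13 0.293
v -3.477 -1.964 -0.813
v -3.212 -3.245 0.176
v -3.525 -2.091 -0.964
v -3.26 -3.372 0.025
v -3.495 -2.21 -1.126
v -3.23 -3.491 -0.137
v -3.392 -2.303 -1.274
v -3.127 -3.584 -0.285
v -3.231 -2.355 -1.385
v -2.966 -3.636 -0.396
v -3.036 -2.36 -1.443
v -2.772 -3.641 -0.454
v -2.838 -2.316 -1.439
v -2.574 -3.597 -0.45
v -2.667 -2.23 -1.373
v -2.402 -3.511 -0.384
v -2.548 -2.115 -1.256
v -2.283 -3.396 -0.267
v -2.5 -1.988 -1.105
v -2.235 -3.269 -0.116
v -2.53 -1.869 -0.943
v -2.265 -3.15 0.046
v -2.633 -1.776 -0.795
v -2.368 -3.057 0.194
v 3.408 -1.917 -3.043
v 4.227 -1.519 -2.773
v 2.812 -1.483 -1.877
v 4.068 -1.24 -2.958
v 3.809 -1.064 -3.157
v 3.489 -1.018 -3.337
v 3.156 -1.109 -3.473
v 2.862 -1.323 -3.544
v 2.651 -1.628 -3.538
v 2.555 -1.976 -3.457
v 2.589 -2.316 -3.313
v 2.748 -2.595 -3.128
v 3.007 -2.771 -2.93
v 3.327 -2.817 -2.749
v 3.66 -2.726 -2.613
v 3.954 -2.512 -2.542
v 4.165 -2.207 -2.548
v 4.261 -1.859 -2.629
v -3.53 -3.344 2.214
v -2.869 -3.163 2.402
v -3.13 -3.734 3.873
v -3.79 -3.916 3.686
v -3.133 -2.823 2.487
v -3.393 -3.394 3.959
v -3.548 -2.682 2.468
v -3.808 -3.253 3.94
v -3.956 -2.794 2.353
v -4.217 -3.365 3.824
v -4.201 -3.116 2.184
v -4.462 -3.687 3.656
v -4.19 -3.526 2.027
v -4.451 -4.097 3.498
v -3.927 -3.866 1.941
v -4.187 -4.437 3.413
v -3.512 -4.007 1.96
v -3.772 -4.578 3.432
v -3.103 -3.895 2.076
v -3.364 -4.466 3.547
v -2.858 -3.573 2.244
v -3.119 -4.144 3.716
v 1.142 -1.57 0.421
v 1.739 -1.408 0.735
v 1.021 -2.452 1.105
v 1.618 -2.29 1.419
v 1.063 -1.881 1.497
v 1.138 -1.336 1.074
v 1.622 -2.524 0.766
v 1.697 -1.979 0.343
v 2.036 -1.998 0.948
v 1.69 -1.6 1.4
v 1.07 -2.26 0.44
v 0.724 -1.862 0.892
v -3.447 2.059 3.732
v -3.025 1.744 4.335
v -3.453 2.961 4.208
v -2.687 1.947 3.955
v -2.704 2.201 3.471
v -3.069 2.389 3.109
v -3.611 2.422 3.039
v -4.076 2.285 3.293
v -4.246 2.042 3.753
v -4.043 1.807 4.203
v -3.56 1.689 4.433
f 2 1 5
f 2 5 3
f 3 5 6
f 3 6 4
f 5 1 7
f 5 7 6
f 6 7 8
f 6 8 4
f 7 1 9
f 7 9 8
f 8 9 10
f 8 10 4
f 9 1 11
f 9 11 10
f 10 11 12
f 10 12 4
f 11 1 13
f 11 13 12
f 12 13 14
f 12 14 4
f 13 1 15
f 13 15 14
f 14 15 16
f 14 16 4
f 15 1 17
f 15 17 16
f 16 17 18
f 16 18 4
f 17 1 19
f 17 19 18
f 18 19 20
f 18 20 4
f 19 1 21
f 19 21 20
f 20 21 22
f 20 22 4
f 21 1 23
f 21 23 22
f 22 23 24
f 22 24 4
f 23 1 25
f 23 25 24
f 24 25 26
f 24 26 4
f 25 1 27
f 25 27 26
f 26 27 28
f 26 28 4
f 27 1 29
f 27 29 28
f 28 29 30
f 28 30 4
f 29 1 31
f 29 31 30
f 30 31 32
f 30 32 4
f 31 1 33
f 31 33 32
f 32 33 34
f 32 34 4
f 33 1 2
f 33 2 34
f 34 2 3
f 34 3 4
f 36 35 38
f 36 38 37
f 38 35 39
f 38 39 37
f 39 35 40
f 39 40 37
f 40 35 41
f 40 41 37
f 41 35 42
f 41 42 37
f 42 35 43
f 42 43 37
f 43 35 44
f 43 44 37
f 44 35 45
f 44 45 37
f 45 35 46
f 45 46 37
f 46 35 47
f 46 47 37
f 47 35 48
f 47 48 37
f 48 35 49
f 48 49 37
f 49 35 50
f 49 50 37
f 50 35 51
f 50 51 37
f 51 35 52
f 51 52 37
f 52 35 36
f 52 36 37
f 54 53 57
f 54 57 55
f 55 57 58
f 55 58 56
f 57 53 59
f 57 59 58
f 58 59 60
f 58 60 56
f 59 53 61
f 59 61 60
f 60 61 62
f 60 62 56
f 61 53 63
f 61 63 62
f 62 63 64
f 62 64 56
f 63 53 65
f 63 65 64
f 64 65 66
f 64 66 56
f 65 53 67
f 65 67 66
f 66 67 68
f 66 68 56
f 67 53 69
f 67 69 68
f 68 69 70
f 68 70 56
f 69 53 71
f 69 71 70
f 70 71 72
f 70 72 56
f 71 53 73
f 71 73 72
f 72 73 74
f 72 74 56
f 73 53 54
f 73 54 74
f 74 54 55
f 74 55 56
f 75 86 80
f 75 80 76
f 75 76 82
f 75 82 85
f 75 85 86
f 76 80 84
f 80 86 79
f 86 85 77
f 85 82 81
f 82 76 83
f 78 84 79
f 78 79 77
f 78 77 81
f 78 81 83
f 78 83 84
f 79 84 80
f 77 79 86
f 81 77 85
f 83 81 82
f 84 83 76
f 88 87 90
f 88 90 89
f 90 87 91
f 90 91 89
f 91 87 92
f 91 92 89
f 92 87 93
f 92 93 89
f 93 87 94
f 93 94 89
f 94 87 95
f 94 95 89
f 95 87 96
f 95 96 89
f 96 87 97
f 96 97 89
f 97 87 88
f 97 88 89



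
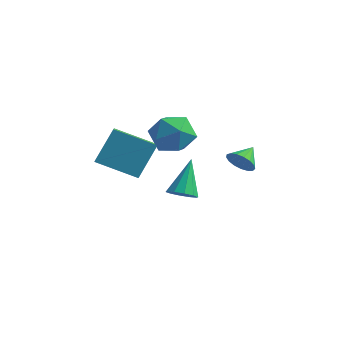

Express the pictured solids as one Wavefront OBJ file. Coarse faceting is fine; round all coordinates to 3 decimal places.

v 0.341 -2.229 2.696
v 1.042 -2.499 1.749
v -1.182 -3.081 1.811
v -0.481 -3.351 0.864
v -0.306 -3.906 1.924
v 0.636 -3.379 2.471
v -0.776 -2.201 1.089
v 0.166 -1.674 1.636
v 0.352 -2.482 0.756
v 0.643 -3.536 1.272
v -0.783 -2.044 2.288
v -0.492 -3.098 2.804
v -3.321 -4.176 -0.153
v -2.692 -5.318 0.548
v -2.988 -3.008 1.448
v -2.359 -4.15 2.15
v -1.381 -3.61 -0.97
v -0.752 -4.752 -0.268
v -1.048 -2.442 0.632
v -0.419 -3.584 1.333
v 1.701 0.672 -1.474
v 2.26 0.853 -2.002
v 1.839 1.728 -0.966
v 1.94 0.972 -2.164
v 1.565 1.023 -2.168
v 1.221 0.993 -2.013
v 0.988 0.89 -1.734
v 0.917 0.737 -1.396
v 1.027 0.569 -1.075
v 1.29 0.424 -0.846
v 1.648 0.336 -0.76
v 2.018 0.325 -0.838
v 2.315 0.394 -1.062
v 2.472 0.526 -1.38
v 2.452 0.692 -1.719
v -1.251 0.373 -4.447
v -0.708 0.867 -4.788
v -1.469 1.767 -2.773
v -1.162 0.997 -4.956
v -1.649 0.888 -4.928
v -1.985 0.582 -4.717
v -2.04 0.196 -4.403
v -1.794 -0.122 -4.106
v -1.34 -0.252 -3.939
v -0.852 -0.143 -3.966
v -0.517 0.163 -4.177
v -0.461 0.549 -4.491
f 1 12 6
f 1 6 2
f 1 2 8
f 1 8 11
f 1 11 12
f 2 6 10
f 6 12 5
f 12 11 3
f 11 8 7
f 8 2 9
f 4 10 5
f 4 5 3
f 4 3 7
f 4 7 9
f 4 9 10
f 5 10 6
f 3 5 12
f 7 3 11
f 9 7 8
f 10 9 2
f 14 16 13
f 17 14 13
f 13 16 15
f 15 17 13
f 14 20 16
f 18 14 17
f 18 20 14
f 16 20 15
f 19 17 15
f 15 20 19
f 19 18 17
f 20 18 19
f 22 21 24
f 22 24 23
f 24 21 25
f 24 25 23
f 25 21 26
f 25 26 23
f 26 21 27
f 26 27 23
f 27 21 28
f 27 28 23
f 28 21 29
f 28 29 23
f 29 21 30
f 29 30 23
f 30 21 31
f 30 31 23
f 31 21 32
f 31 32 23
f 32 21 33
f 32 33 23
f 33 21 34
f 33 34 23
f 34 21 35
f 34 35 23
f 35 21 22
f 35 22 23
f 37 36 39
f 37 39 38
f 39 36 40
f 39 40 38
f 40 36 41
f 40 41 38
f 41 36 42
f 41 42 38
f 42 36 43
f 42 43 38
f 43 36 44
f 43 44 38
f 44 36 45
f 44 45 38
f 45 36 46
f 45 46 38
f 46 36 47
f 46 47 38
f 47 36 37
f 47 37 38



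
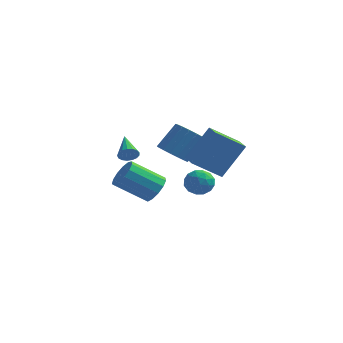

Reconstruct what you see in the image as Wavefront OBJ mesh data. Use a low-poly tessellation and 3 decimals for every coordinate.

v -1.37 2.058 -4.14
v -1.018 2.531 -3.434
v -2.638 1.915 -2.214
v -2.99 1.442 -2.92
v -1.332 2.857 -3.686
v -2.952 2.241 -2.466
v -1.658 2.93 -4.083
v -3.278 2.314 -2.862
v -1.893 2.726 -4.497
v -3.513 2.109 -3.277
v -1.962 2.309 -4.799
v -3.582 1.693 -3.578
v -1.842 1.813 -4.891
v -3.462 1.197 -3.67
v -1.573 1.395 -4.745
v -3.193 0.779 -3.524
v -1.24 1.187 -4.407
v -2.86 0.571 -3.186
v -0.947 1.256 -3.984
v -2.567 0.64 -2.764
v -0.789 1.579 -3.611
v -2.409 0.963 -2.391
v -0.816 2.055 -3.406
v -2.436 1.438 -2.186
v 1.937 -0.029 -1.701
v 2.281 -0.366 -2.378
v 1.599 -1.254 -1.262
v 1.943 -1.591 -1.939
v 2.423 -1.235 -1.362
v 2.632 -0.478 -1.633
v 1.248 -1.142 -2.007
v 1.457 -0.385 -2.278
v 1.855 -1.054 -2.567
v 2.582 -1.112 -2.168
v 1.298 -0.508 -1.472
v 2.025 -0.566 -1.073
v 2.139 -0.09 -2.078
v 1.741 -1.53 -1.562
v 2.024 -1.321 -1.223
v 2.226 -1.519 -1.621
v 2.345 -0.156 -1.64
v 2.547 -0.354 -2.038
v 2.631 -0.865 -1.441
v 1.333 -1.266 -1.602
v 1.535 -1.464 -2
v 1.654 -0.101 -2.019
v 1.856 -0.299 -2.417
v 1.249 -0.755 -2.199
v 2.09 -0.693 -2.587
v 1.892 -1.413 -2.329
v 1.483 -1.148 -2.368
v 1.606 -0.704 -2.528
v 2.518 -0.727 -2.353
v 2.319 -1.447 -2.095
v 2.601 -1.237 -1.756
v 2.724 -0.793 -1.915
v 2.267 -1.131 -2.464
v 1.561 -0.173 -1.545
v 1.362 -0.893 -1.287
v 1.156 -0.827 -1.725
v 1.279 -0.383 -1.884
v 1.988 -0.207 -1.311
v 1.79 -0.927 -1.053
v 2.274 -0.916 -1.112
v 2.397 -0.472 -1.272
v 1.613 -0.489 -1.176
v -1.498 -1.568 -0.089
v -1.183 -1.234 -0.41
v -2.182 -0.292 0.569
v -1.403 -1.276 -0.557
v -1.645 -1.385 -0.597
v -1.853 -1.536 -0.52
v -1.979 -1.694 -0.345
v -1.995 -1.824 -0.111
v -1.898 -1.894 0.129
v -1.708 -1.89 0.318
v -1.47 -1.812 0.415
v -1.239 -1.678 0.396
v -1.067 -1.519 0.266
v -0.993 -1.371 0.055
v -1.035 -1.268 -0.189
v 3.869 -3.21 -0.091
v 2.513 -3.758 0.87
v 3.133 -1.901 -0.384
v 1.777 -2.449 0.578
v 4.763 -2.311 1.682
v 3.407 -2.859 2.644
v 4.027 -1.002 1.39
v 2.671 -1.55 2.351
v 0.405 -0.422 -0.254
v 1.123 -0.199 -0.784
v 1.793 0.705 0.504
v 1.075 0.482 1.034
v 0.833 0.123 -0.859
v 1.503 1.027 0.429
v 0.444 0.321 -0.795
v 1.114 1.225 0.492
v 0.047 0.348 -0.608
v 0.717 1.252 0.68
v -0.269 0.199 -0.339
v 0.401 1.103 0.949
v -0.43 -0.092 -0.051
v 0.24 0.811 1.237
v -0.4 -0.459 0.191
v 0.271 0.444 1.479
v -0.185 -0.817 0.331
v 0.485 0.086 1.619
v 0.165 -1.085 0.337
v 0.835 -0.181 1.624
v 0.569 -1.201 0.207
v 1.239 -0.297 1.495
v 0.936 -1.138 -0.028
v 1.606 -0.234 1.26
v 1.182 -0.911 -0.315
v 1.852 -0.008 0.973
v 1.249 -0.572 -0.588
v 1.919 0.331 0.7
f 2 1 5
f 2 5 3
f 3 5 6
f 3 6 4
f 5 1 7
f 5 7 6
f 6 7 8
f 6 8 4
f 7 1 9
f 7 9 8
f 8 9 10
f 8 10 4
f 9 1 11
f 9 11 10
f 10 11 12
f 10 12 4
f 11 1 13
f 11 13 12
f 12 13 14
f 12 14 4
f 13 1 15
f 13 15 14
f 14 15 16
f 14 16 4
f 15 1 17
f 15 17 16
f 16 17 18
f 16 18 4
f 17 1 19
f 17 19 18
f 18 19 20
f 18 20 4
f 19 1 21
f 19 21 20
f 20 21 22
f 20 22 4
f 21 1 23
f 21 23 22
f 22 23 24
f 22 24 4
f 23 1 2
f 23 2 24
f 24 2 3
f 24 3 4
f 25 62 41
f 62 36 65
f 41 65 30
f 62 65 41
f 25 41 37
f 41 30 42
f 37 42 26
f 41 42 37
f 25 37 46
f 37 26 47
f 46 47 32
f 37 47 46
f 25 46 58
f 46 32 61
f 58 61 35
f 46 61 58
f 25 58 62
f 58 35 66
f 62 66 36
f 58 66 62
f 26 42 53
f 42 30 56
f 53 56 34
f 42 56 53
f 30 65 43
f 65 36 64
f 43 64 29
f 65 64 43
f 36 66 63
f 66 35 59
f 63 59 27
f 66 59 63
f 35 61 60
f 61 32 48
f 60 48 31
f 61 48 60
f 32 47 52
f 47 26 49
f 52 49 33
f 47 49 52
f 28 54 40
f 54 34 55
f 40 55 29
f 54 55 40
f 28 40 38
f 40 29 39
f 38 39 27
f 40 39 38
f 28 38 45
f 38 27 44
f 45 44 31
f 38 44 45
f 28 45 50
f 45 31 51
f 50 51 33
f 45 51 50
f 28 50 54
f 50 33 57
f 54 57 34
f 50 57 54
f 29 55 43
f 55 34 56
f 43 56 30
f 55 56 43
f 27 39 63
f 39 29 64
f 63 64 36
f 39 64 63
f 31 44 60
f 44 27 59
f 60 59 35
f 44 59 60
f 33 51 52
f 51 31 48
f 52 48 32
f 51 48 52
f 34 57 53
f 57 33 49
f 53 49 26
f 57 49 53
f 68 67 70
f 68 70 69
f 70 67 71
f 70 71 69
f 71 67 72
f 71 72 69
f 72 67 73
f 72 73 69
f 73 67 74
f 73 74 69
f 74 67 75
f 74 75 69
f 75 67 76
f 75 76 69
f 76 67 77
f 76 77 69
f 77 67 78
f 77 78 69
f 78 67 79
f 78 79 69
f 79 67 80
f 79 80 69
f 80 67 81
f 80 81 69
f 81 67 68
f 81 68 69
f 83 85 82
f 86 83 82
f 82 85 84
f 84 86 82
f 83 89 85
f 87 83 86
f 87 89 83
f 85 89 84
f 88 86 84
f 84 89 88
f 88 87 86
f 89 87 88
f 91 90 94
f 91 94 92
f 92 94 95
f 92 95 93
f 94 90 96
f 94 96 95
f 95 96 97
f 95 97 93
f 96 90 98
f 96 98 97
f 97 98 99
f 97 99 93
f 98 90 100
f 98 100 99
f 99 100 101
f 99 101 93
f 100 90 102
f 100 102 101
f 101 102 103
f 101 103 93
f 102 90 104
f 102 104 103
f 103 104 105
f 103 105 93
f 104 90 106
f 104 106 105
f 105 106 107
f 105 107 93
f 106 90 108
f 106 108 107
f 107 108 109
f 107 109 93
f 108 90 110
f 108 110 109
f 109 110 111
f 109 111 93
f 110 90 112
f 110 112 111
f 111 112 113
f 111 113 93
f 112 90 114
f 112 114 113
f 113 114 115
f 113 115 93
f 114 90 116
f 114 116 115
f 115 116 117
f 115 117 93
f 116 90 91
f 116 91 117
f 117 91 92
f 117 92 93



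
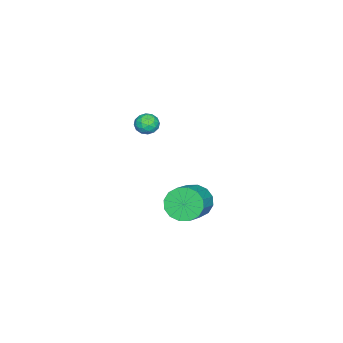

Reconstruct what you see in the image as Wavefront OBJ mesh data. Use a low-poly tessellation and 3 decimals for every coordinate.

v -4.148 -1.415 -3.283
v -3.677 -1.903 -4.004
v -2.122 -1.713 -3.118
v -2.592 -1.225 -2.397
v -3.658 -1.411 -4.143
v -2.103 -1.221 -3.257
v -3.77 -0.919 -4.052
v -2.215 -0.729 -3.166
v -3.983 -0.56 -3.755
v -2.428 -0.37 -2.869
v -4.241 -0.431 -3.331
v -2.685 -0.241 -2.445
v -4.473 -0.565 -2.894
v -2.918 -0.375 -2.008
v -4.618 -0.927 -2.562
v -3.063 -0.737 -1.676
v -4.637 -1.419 -2.423
v -3.082 -1.229 -1.537
v -4.525 -1.911 -2.514
v -2.97 -1.721 -1.628
v -4.312 -2.27 -2.811
v -2.757 -2.08 -1.925
v -4.055 -2.399 -3.235
v -2.499 -2.209 -2.349
v -3.822 -2.265 -3.672
v -2.267 -2.075 -2.786
v -1.793 -2.35 2.829
v -1.44 -2.745 3.172
v -2.62 -2.915 3.028
v -2.267 -3.31 3.371
v -2.377 -2.724 3.578
v -1.866 -2.375 3.455
v -2.194 -3.285 2.745
v -1.683 -2.936 2.622
v -1.688 -3.323 3.12
v -1.801 -2.976 3.635
v -2.259 -2.684 2.565
v -2.372 -2.337 3.08
v -1.544 -2.498 2.983
v -2.516 -3.162 3.217
v -2.58 -2.818 3.339
v -2.373 -3.05 3.541
v -1.795 -2.28 3.149
v -1.587 -2.512 3.351
v -2.137 -2.5 3.59
v -2.473 -3.148 2.849
v -2.265 -3.38 3.051
v -1.687 -2.61 2.659
v -1.48 -2.842 2.861
v -1.923 -3.16 2.61
v -1.482 -3.069 3.154
v -1.968 -3.402 3.271
v -1.925 -3.387 2.903
v -1.625 -3.182 2.831
v -1.549 -2.866 3.457
v -2.034 -3.198 3.574
v -2.099 -2.854 3.696
v -1.799 -2.648 3.623
v -1.694 -3.205 3.426
v -2.026 -2.462 2.626
v -2.511 -2.794 2.743
v -2.261 -3.012 2.577
v -1.961 -2.806 2.504
v -2.092 -2.258 2.929
v -2.578 -2.591 3.046
v -2.435 -2.478 3.369
v -2.135 -2.273 3.297
v -2.366 -2.455 2.774
f 2 1 5
f 2 5 3
f 3 5 6
f 3 6 4
f 5 1 7
f 5 7 6
f 6 7 8
f 6 8 4
f 7 1 9
f 7 9 8
f 8 9 10
f 8 10 4
f 9 1 11
f 9 11 10
f 10 11 12
f 10 12 4
f 11 1 13
f 11 13 12
f 12 13 14
f 12 14 4
f 13 1 15
f 13 15 14
f 14 15 16
f 14 16 4
f 15 1 17
f 15 17 16
f 16 17 18
f 16 18 4
f 17 1 19
f 17 19 18
f 18 19 20
f 18 20 4
f 19 1 21
f 19 21 20
f 20 21 22
f 20 22 4
f 21 1 23
f 21 23 22
f 22 23 24
f 22 24 4
f 23 1 25
f 23 25 24
f 24 25 26
f 24 26 4
f 25 1 2
f 25 2 26
f 26 2 3
f 26 3 4
f 27 64 43
f 64 38 67
f 43 67 32
f 64 67 43
f 27 43 39
f 43 32 44
f 39 44 28
f 43 44 39
f 27 39 48
f 39 28 49
f 48 49 34
f 39 49 48
f 27 48 60
f 48 34 63
f 60 63 37
f 48 63 60
f 27 60 64
f 60 37 68
f 64 68 38
f 60 68 64
f 28 44 55
f 44 32 58
f 55 58 36
f 44 58 55
f 32 67 45
f 67 38 66
f 45 66 31
f 67 66 45
f 38 68 65
f 68 37 61
f 65 61 29
f 68 61 65
f 37 63 62
f 63 34 50
f 62 50 33
f 63 50 62
f 34 49 54
f 49 28 51
f 54 51 35
f 49 51 54
f 30 56 42
f 56 36 57
f 42 57 31
f 56 57 42
f 30 42 40
f 42 31 41
f 40 41 29
f 42 41 40
f 30 40 47
f 40 29 46
f 47 46 33
f 40 46 47
f 30 47 52
f 47 33 53
f 52 53 35
f 47 53 52
f 30 52 56
f 52 35 59
f 56 59 36
f 52 59 56
f 31 57 45
f 57 36 58
f 45 58 32
f 57 58 45
f 29 41 65
f 41 31 66
f 65 66 38
f 41 66 65
f 33 46 62
f 46 29 61
f 62 61 37
f 46 61 62
f 35 53 54
f 53 33 50
f 54 50 34
f 53 50 54
f 36 59 55
f 59 35 51
f 55 51 28
f 59 51 55



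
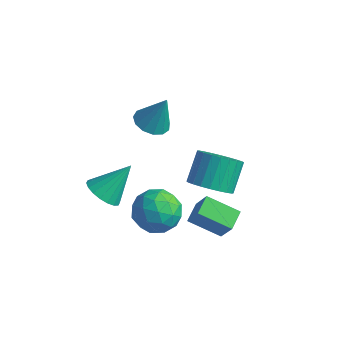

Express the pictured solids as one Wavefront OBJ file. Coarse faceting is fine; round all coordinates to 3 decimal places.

v 0.877 3.116 -0.835
v 1.707 3.537 -1.023
v 1.434 4.544 0.027
v 0.603 4.124 0.215
v 1.481 3.718 -1.254
v 1.208 4.725 -0.205
v 1.162 3.806 -1.422
v 0.889 4.813 -0.373
v 0.801 3.79 -1.501
v 0.528 4.797 -0.451
v 0.45 3.671 -1.478
v 0.177 4.678 -0.428
v 0.165 3.468 -1.357
v -0.108 4.475 -0.307
v -0.012 3.211 -1.157
v -0.285 4.218 -0.107
v -0.054 2.94 -0.907
v -0.327 3.947 0.142
v 0.046 2.696 -0.647
v -0.227 3.703 0.403
v 0.272 2.515 -0.415
v -0.001 3.522 0.634
v 0.591 2.427 -0.247
v 0.318 3.434 0.802
v 0.952 2.443 -0.169
v 0.679 3.45 0.881
v 1.303 2.562 -0.192
v 1.03 3.569 0.858
v 1.588 2.765 -0.313
v 1.315 3.772 0.737
v 1.765 3.022 -0.513
v 1.492 4.029 0.537
v 1.807 3.293 -0.762
v 1.534 4.3 0.287
v -1.49 2.446 2.45
v -1.07 3.028 2.171
v -0.99 2.774 3.89
v -1.458 3.194 2.268
v -1.857 3.122 2.423
v -2.14 2.836 2.586
v -2.216 2.426 2.706
v -2.061 2.022 2.744
v -1.726 1.753 2.689
v -1.315 1.704 2.558
v -0.96 1.89 2.392
v -0.773 2.253 2.245
v -0.814 2.677 2.162
v 0.517 1.516 -0.893
v 1.139 0.714 -1.168
v -0.559 0.426 -0.152
v 0.063 -0.376 -0.427
v 0.382 0.311 0.302
v 1.048 0.985 -0.156
v -0.468 0.155 -1.164
v 0.198 0.829 -1.622
v 0.531 -0.127 -1.336
v 1.056 -0.03 -0.43
v -0.476 1.17 -0.89
v 0.049 1.267 0.016
v 0.923 1.21 -1.095
v -0.343 -0.07 -0.225
v -0.155 0.333 0.204
v 0.211 -0.138 0.042
v 0.869 1.37 -0.501
v 1.235 0.898 -0.662
v 0.79 0.662 0.201
v -0.655 0.242 -0.658
v -0.289 -0.23 -0.819
v 0.369 1.278 -1.362
v 0.735 0.807 -1.524
v -0.21 0.478 -1.521
v 0.931 0.245 -1.356
v 0.298 -0.395 -0.92
v -0.014 -0.083 -1.353
v 0.377 0.312 -1.622
v 1.239 0.302 -0.823
v 0.607 -0.339 -0.388
v 0.795 0.065 0.04
v 1.186 0.461 -0.229
v 0.882 -0.193 -0.922
v -0.027 1.479 -0.932
v -0.659 0.838 -0.497
v -0.606 0.679 -1.091
v -0.215 1.075 -1.36
v 0.282 1.535 -0.4
v -0.351 0.895 0.036
v 0.203 0.828 0.302
v 0.594 1.223 0.033
v -0.302 1.333 -0.398
v -2.077 0.172 -0.738
v -1.489 0.466 -1.244
v -1.563 1.268 0.498
v -1.778 0.684 -1.318
v -2.126 0.801 -1.276
v -2.464 0.793 -1.129
v -2.726 0.662 -0.903
v -2.859 0.434 -0.645
v -2.837 0.154 -0.405
v -2.665 -0.123 -0.231
v -2.377 -0.341 -0.158
v -2.028 -0.458 -0.199
v -1.69 -0.45 -0.347
v -1.428 -0.319 -0.572
v -1.295 -0.091 -0.83
v -1.317 0.189 -1.07
v 0.858 1.736 -1.926
v 0.622 2.575 -1.663
v 2.095 2.287 -2.571
v 1.859 3.126 -2.309
v 1.501 1.574 -0.831
v 1.265 2.413 -0.569
v 2.738 2.125 -1.477
v 2.502 2.964 -1.214
f 2 1 5
f 2 5 3
f 3 5 6
f 3 6 4
f 5 1 7
f 5 7 6
f 6 7 8
f 6 8 4
f 7 1 9
f 7 9 8
f 8 9 10
f 8 10 4
f 9 1 11
f 9 11 10
f 10 11 12
f 10 12 4
f 11 1 13
f 11 13 12
f 12 13 14
f 12 14 4
f 13 1 15
f 13 15 14
f 14 15 16
f 14 16 4
f 15 1 17
f 15 17 16
f 16 17 18
f 16 18 4
f 17 1 19
f 17 19 18
f 18 19 20
f 18 20 4
f 19 1 21
f 19 21 20
f 20 21 22
f 20 22 4
f 21 1 23
f 21 23 22
f 22 23 24
f 22 24 4
f 23 1 25
f 23 25 24
f 24 25 26
f 24 26 4
f 25 1 27
f 25 27 26
f 26 27 28
f 26 28 4
f 27 1 29
f 27 29 28
f 28 29 30
f 28 30 4
f 29 1 31
f 29 31 30
f 30 31 32
f 30 32 4
f 31 1 33
f 31 33 32
f 32 33 34
f 32 34 4
f 33 1 2
f 33 2 34
f 34 2 3
f 34 3 4
f 36 35 38
f 36 38 37
f 38 35 39
f 38 39 37
f 39 35 40
f 39 40 37
f 40 35 41
f 40 41 37
f 41 35 42
f 41 42 37
f 42 35 43
f 42 43 37
f 43 35 44
f 43 44 37
f 44 35 45
f 44 45 37
f 45 35 46
f 45 46 37
f 46 35 47
f 46 47 37
f 47 35 36
f 47 36 37
f 48 85 64
f 85 59 88
f 64 88 53
f 85 88 64
f 48 64 60
f 64 53 65
f 60 65 49
f 64 65 60
f 48 60 69
f 60 49 70
f 69 70 55
f 60 70 69
f 48 69 81
f 69 55 84
f 81 84 58
f 69 84 81
f 48 81 85
f 81 58 89
f 85 89 59
f 81 89 85
f 49 65 76
f 65 53 79
f 76 79 57
f 65 79 76
f 53 88 66
f 88 59 87
f 66 87 52
f 88 87 66
f 59 89 86
f 89 58 82
f 86 82 50
f 89 82 86
f 58 84 83
f 84 55 71
f 83 71 54
f 84 71 83
f 55 70 75
f 70 49 72
f 75 72 56
f 70 72 75
f 51 77 63
f 77 57 78
f 63 78 52
f 77 78 63
f 51 63 61
f 63 52 62
f 61 62 50
f 63 62 61
f 51 61 68
f 61 50 67
f 68 67 54
f 61 67 68
f 51 68 73
f 68 54 74
f 73 74 56
f 68 74 73
f 51 73 77
f 73 56 80
f 77 80 57
f 73 80 77
f 52 78 66
f 78 57 79
f 66 79 53
f 78 79 66
f 50 62 86
f 62 52 87
f 86 87 59
f 62 87 86
f 54 67 83
f 67 50 82
f 83 82 58
f 67 82 83
f 56 74 75
f 74 54 71
f 75 71 55
f 74 71 75
f 57 80 76
f 80 56 72
f 76 72 49
f 80 72 76
f 91 90 93
f 91 93 92
f 93 90 94
f 93 94 92
f 94 90 95
f 94 95 92
f 95 90 96
f 95 96 92
f 96 90 97
f 96 97 92
f 97 90 98
f 97 98 92
f 98 90 99
f 98 99 92
f 99 90 100
f 99 100 92
f 100 90 101
f 100 101 92
f 101 90 102
f 101 102 92
f 102 90 103
f 102 103 92
f 103 90 104
f 103 104 92
f 104 90 105
f 104 105 92
f 105 90 91
f 105 91 92
f 107 109 106
f 110 107 106
f 106 109 108
f 108 110 106
f 107 113 109
f 111 107 110
f 111 113 107
f 109 113 108
f 112 110 108
f 108 113 112
f 112 111 110
f 113 111 112



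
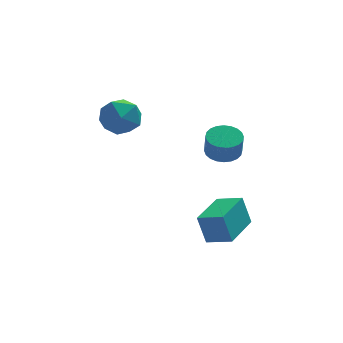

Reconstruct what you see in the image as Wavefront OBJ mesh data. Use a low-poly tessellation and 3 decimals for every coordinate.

v 2.681 -2.601 -4.439
v 2.322 -2.324 -3.052
v 1.673 -1.971 -4.826
v 1.314 -1.694 -3.439
v 3.826 -0.806 -4.501
v 3.467 -0.529 -3.114
v 2.818 -0.176 -4.888
v 2.459 0.101 -3.501
v -2.253 1.431 0.578
v -1.519 2.18 0.888
v -1.641 0.32 1.812
v -0.907 1.069 2.122
v -1.97 1.234 2.314
v -2.349 1.921 1.551
v -0.811 0.579 1.149
v -1.19 1.266 0.386
v -0.628 1.653 1.24
v -1.344 2.058 1.96
v -1.816 0.442 0.74
v -2.532 0.847 1.46
v 3.031 1.976 -1.606
v 3.688 2.477 -1.454
v 3.686 2.144 -0.343
v 3.029 1.644 -0.494
v 3.438 2.68 -1.394
v 3.436 2.347 -0.283
v 3.126 2.776 -1.366
v 3.124 2.443 -0.255
v 2.799 2.75 -1.374
v 2.797 2.417 -0.263
v 2.508 2.606 -1.418
v 2.506 2.274 -0.307
v 2.296 2.367 -1.49
v 2.294 2.034 -0.379
v 2.196 2.068 -1.58
v 2.194 1.735 -0.469
v 2.224 1.755 -1.674
v 2.221 1.422 -0.562
v 2.374 1.476 -1.757
v 2.372 1.143 -0.646
v 2.624 1.273 -1.817
v 2.622 0.94 -0.706
v 2.936 1.177 -1.845
v 2.934 0.844 -0.734
v 3.263 1.203 -1.837
v 3.261 0.87 -0.726
v 3.554 1.346 -1.793
v 3.552 1.014 -0.682
v 3.766 1.586 -1.721
v 3.764 1.253 -0.61
v 3.866 1.885 -1.631
v 3.864 1.552 -0.52
v 3.839 2.198 -1.538
v 3.836 1.865 -0.426
f 2 4 1
f 5 2 1
f 1 4 3
f 3 5 1
f 2 8 4
f 6 2 5
f 6 8 2
f 4 8 3
f 7 5 3
f 3 8 7
f 7 6 5
f 8 6 7
f 9 20 14
f 9 14 10
f 9 10 16
f 9 16 19
f 9 19 20
f 10 14 18
f 14 20 13
f 20 19 11
f 19 16 15
f 16 10 17
f 12 18 13
f 12 13 11
f 12 11 15
f 12 15 17
f 12 17 18
f 13 18 14
f 11 13 20
f 15 11 19
f 17 15 16
f 18 17 10
f 22 21 25
f 22 25 23
f 23 25 26
f 23 26 24
f 25 21 27
f 25 27 26
f 26 27 28
f 26 28 24
f 27 21 29
f 27 29 28
f 28 29 30
f 28 30 24
f 29 21 31
f 29 31 30
f 30 31 32
f 30 32 24
f 31 21 33
f 31 33 32
f 32 33 34
f 32 34 24
f 33 21 35
f 33 35 34
f 34 35 36
f 34 36 24
f 35 21 37
f 35 37 36
f 36 37 38
f 36 38 24
f 37 21 39
f 37 39 38
f 38 39 40
f 38 40 24
f 39 21 41
f 39 41 40
f 40 41 42
f 40 42 24
f 41 21 43
f 41 43 42
f 42 43 44
f 42 44 24
f 43 21 45
f 43 45 44
f 44 45 46
f 44 46 24
f 45 21 47
f 45 47 46
f 46 47 48
f 46 48 24
f 47 21 49
f 47 49 48
f 48 49 50
f 48 50 24
f 49 21 51
f 49 51 50
f 50 51 52
f 50 52 24
f 51 21 53
f 51 53 52
f 52 53 54
f 52 54 24
f 53 21 22
f 53 22 54
f 54 22 23
f 54 23 24

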